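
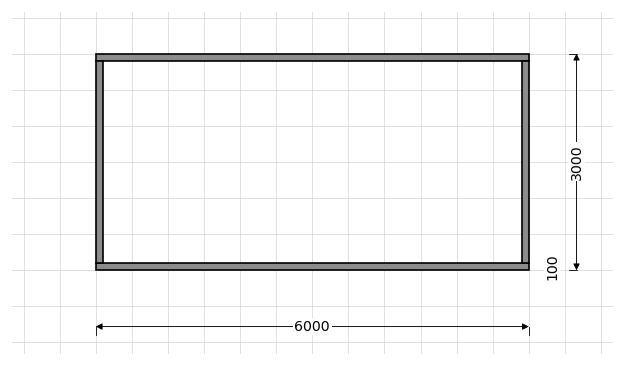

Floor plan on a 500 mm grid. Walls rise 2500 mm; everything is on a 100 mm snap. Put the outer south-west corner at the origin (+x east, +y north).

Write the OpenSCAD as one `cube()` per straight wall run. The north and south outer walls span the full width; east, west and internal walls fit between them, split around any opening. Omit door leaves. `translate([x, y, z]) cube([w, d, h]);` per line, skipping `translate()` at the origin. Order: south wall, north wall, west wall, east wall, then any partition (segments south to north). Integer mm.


cube([6000, 100, 2500]);
translate([0, 2900, 0]) cube([6000, 100, 2500]);
translate([0, 100, 0]) cube([100, 2800, 2500]);
translate([5900, 100, 0]) cube([100, 2800, 2500]);


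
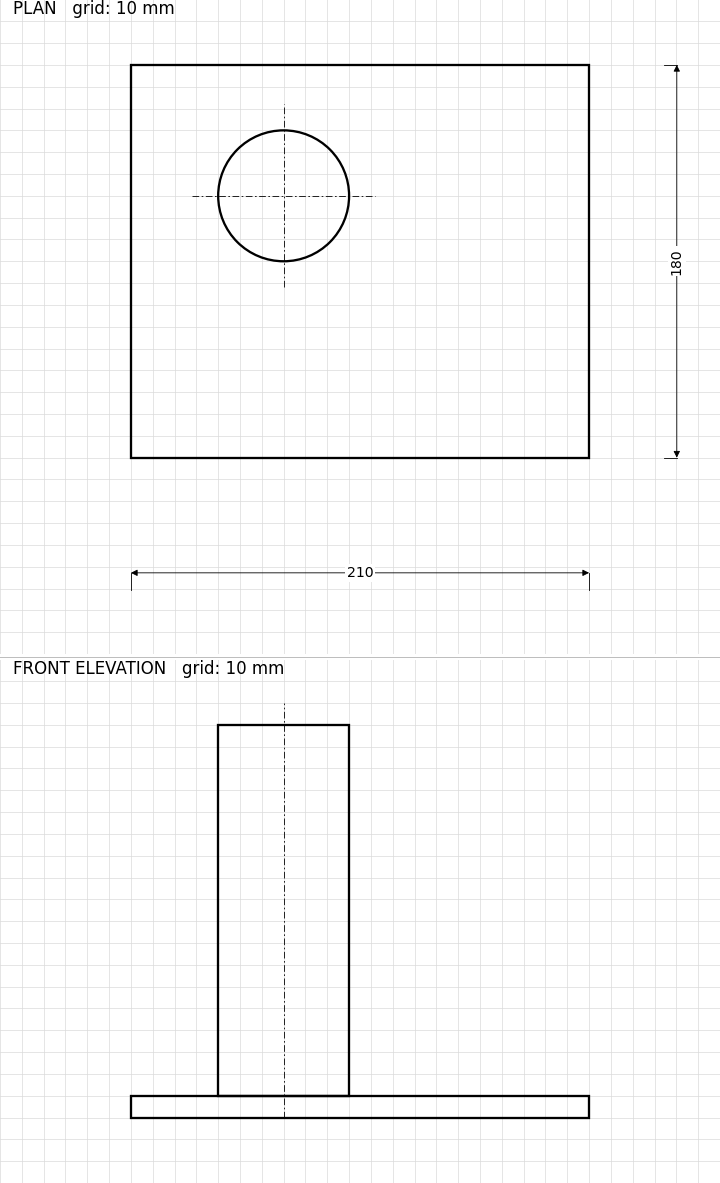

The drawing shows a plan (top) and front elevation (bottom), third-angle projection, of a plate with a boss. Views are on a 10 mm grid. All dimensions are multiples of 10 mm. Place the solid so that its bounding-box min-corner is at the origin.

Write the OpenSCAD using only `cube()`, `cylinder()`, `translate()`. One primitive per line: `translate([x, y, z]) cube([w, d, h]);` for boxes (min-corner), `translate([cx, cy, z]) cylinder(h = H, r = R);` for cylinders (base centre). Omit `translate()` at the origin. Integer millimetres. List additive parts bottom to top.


cube([210, 180, 10]);
translate([70, 120, 10]) cylinder(h = 170, r = 30);


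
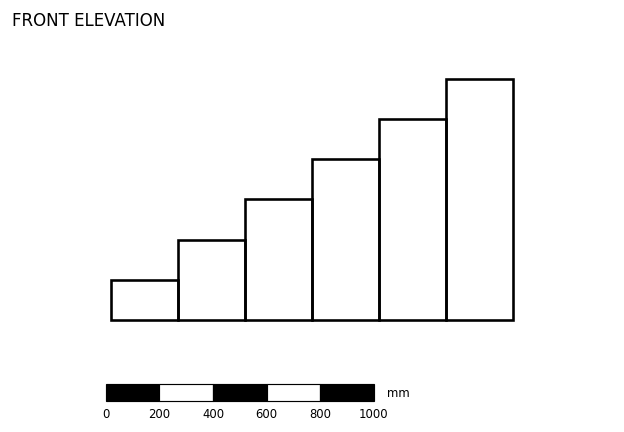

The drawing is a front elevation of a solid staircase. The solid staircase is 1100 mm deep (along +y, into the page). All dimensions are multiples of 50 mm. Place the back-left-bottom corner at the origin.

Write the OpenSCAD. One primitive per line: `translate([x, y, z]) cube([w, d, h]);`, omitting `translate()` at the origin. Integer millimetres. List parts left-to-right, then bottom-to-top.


cube([250, 1100, 150]);
translate([250, 0, 0]) cube([250, 1100, 300]);
translate([500, 0, 0]) cube([250, 1100, 450]);
translate([750, 0, 0]) cube([250, 1100, 600]);
translate([1000, 0, 0]) cube([250, 1100, 750]);
translate([1250, 0, 0]) cube([250, 1100, 900]);


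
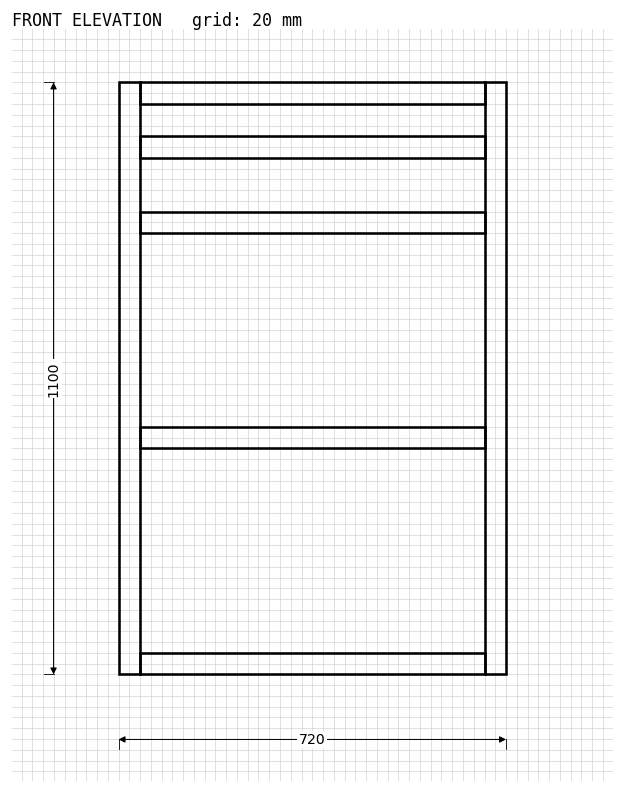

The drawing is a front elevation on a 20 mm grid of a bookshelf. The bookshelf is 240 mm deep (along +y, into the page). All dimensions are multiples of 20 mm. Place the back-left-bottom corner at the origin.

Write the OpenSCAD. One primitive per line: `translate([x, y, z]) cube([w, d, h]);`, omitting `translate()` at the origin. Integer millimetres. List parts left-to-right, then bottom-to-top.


cube([40, 240, 1100]);
translate([40, 0, 0]) cube([640, 240, 40]);
translate([40, 0, 420]) cube([640, 240, 40]);
translate([40, 0, 820]) cube([640, 240, 40]);
translate([40, 0, 960]) cube([640, 240, 40]);
translate([40, 0, 1060]) cube([640, 240, 40]);
translate([680, 0, 0]) cube([40, 240, 1100]);


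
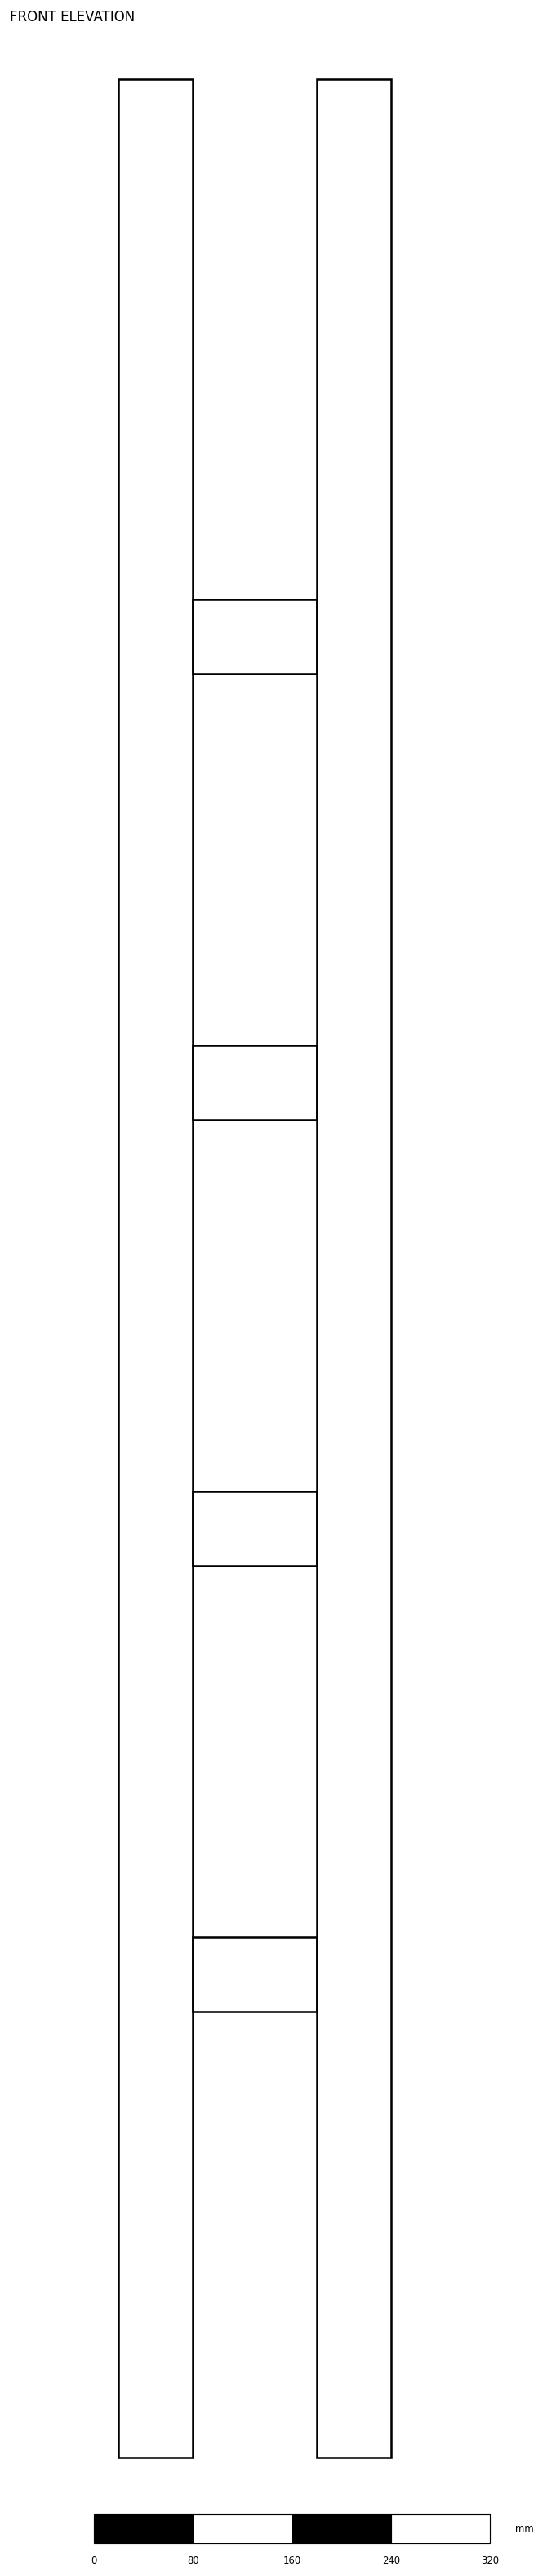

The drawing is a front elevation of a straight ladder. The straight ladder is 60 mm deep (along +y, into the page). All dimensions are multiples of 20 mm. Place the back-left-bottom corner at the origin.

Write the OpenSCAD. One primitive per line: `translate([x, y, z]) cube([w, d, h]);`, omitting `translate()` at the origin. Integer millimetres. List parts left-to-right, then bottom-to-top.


cube([60, 60, 1920]);
translate([60, 0, 360]) cube([100, 60, 60]);
translate([60, 0, 720]) cube([100, 60, 60]);
translate([60, 0, 1080]) cube([100, 60, 60]);
translate([60, 0, 1440]) cube([100, 60, 60]);
translate([160, 0, 0]) cube([60, 60, 1920]);


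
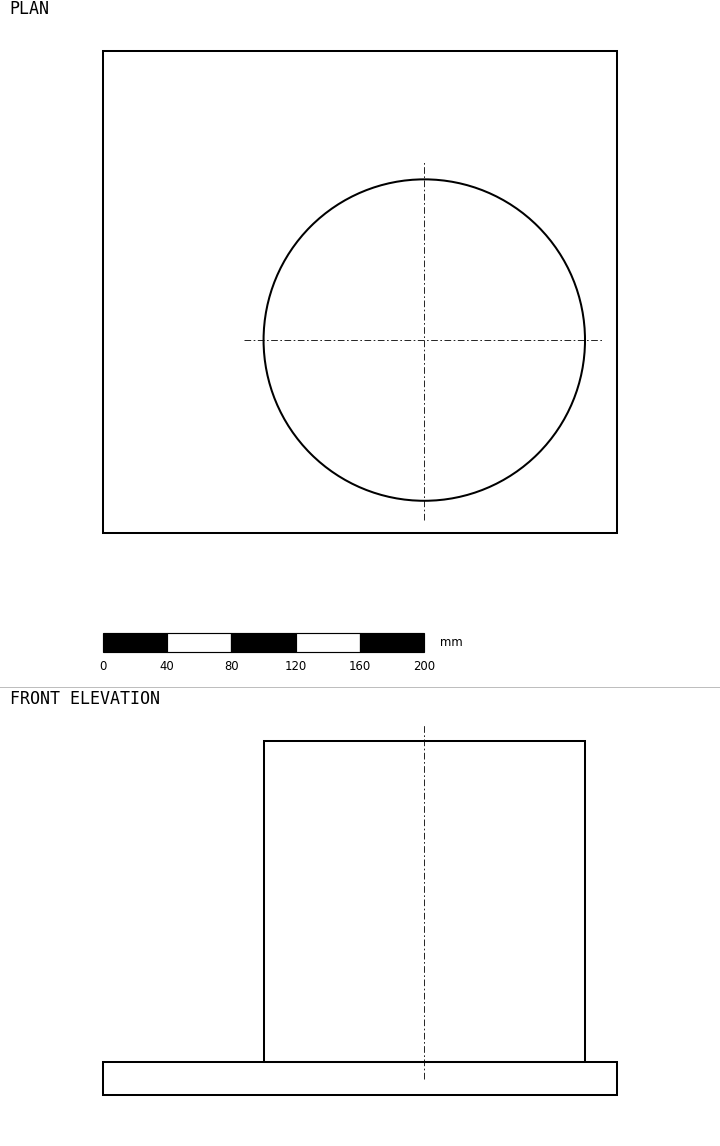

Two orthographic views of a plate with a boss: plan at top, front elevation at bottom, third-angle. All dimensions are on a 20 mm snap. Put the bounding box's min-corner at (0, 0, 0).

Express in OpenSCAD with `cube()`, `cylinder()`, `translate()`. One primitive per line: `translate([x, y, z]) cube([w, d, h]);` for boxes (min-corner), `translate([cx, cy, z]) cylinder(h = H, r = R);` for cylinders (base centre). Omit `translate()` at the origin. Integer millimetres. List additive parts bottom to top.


cube([320, 300, 20]);
translate([200, 120, 20]) cylinder(h = 200, r = 100);


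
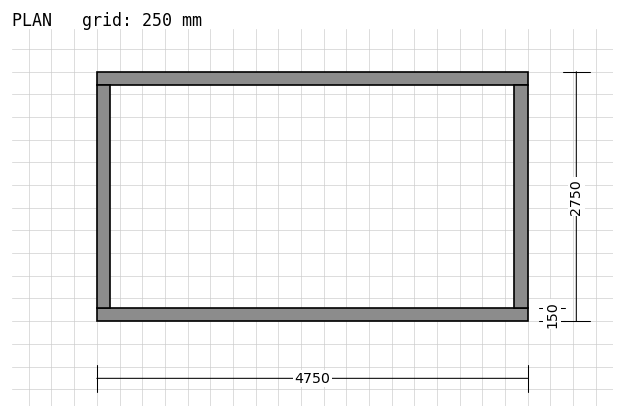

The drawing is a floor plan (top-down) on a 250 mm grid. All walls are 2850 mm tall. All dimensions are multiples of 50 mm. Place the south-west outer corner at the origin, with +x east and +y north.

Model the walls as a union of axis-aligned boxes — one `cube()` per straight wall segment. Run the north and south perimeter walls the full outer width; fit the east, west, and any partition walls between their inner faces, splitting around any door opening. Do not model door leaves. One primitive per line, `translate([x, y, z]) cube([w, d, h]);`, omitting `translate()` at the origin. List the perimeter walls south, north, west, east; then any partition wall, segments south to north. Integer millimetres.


cube([4750, 150, 2850]);
translate([0, 2600, 0]) cube([4750, 150, 2850]);
translate([0, 150, 0]) cube([150, 2450, 2850]);
translate([4600, 150, 0]) cube([150, 2450, 2850]);


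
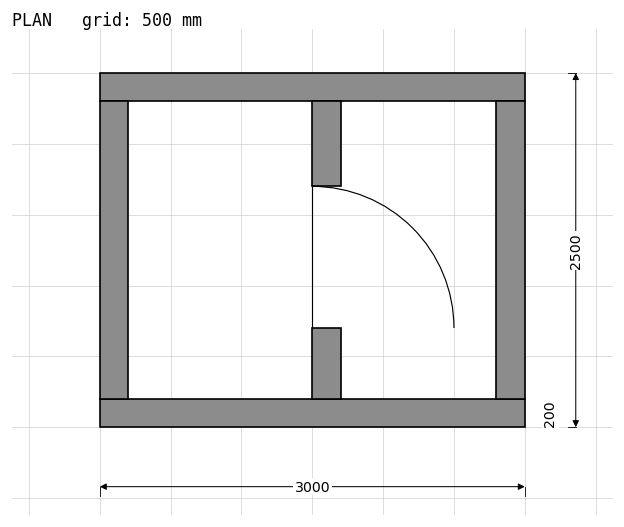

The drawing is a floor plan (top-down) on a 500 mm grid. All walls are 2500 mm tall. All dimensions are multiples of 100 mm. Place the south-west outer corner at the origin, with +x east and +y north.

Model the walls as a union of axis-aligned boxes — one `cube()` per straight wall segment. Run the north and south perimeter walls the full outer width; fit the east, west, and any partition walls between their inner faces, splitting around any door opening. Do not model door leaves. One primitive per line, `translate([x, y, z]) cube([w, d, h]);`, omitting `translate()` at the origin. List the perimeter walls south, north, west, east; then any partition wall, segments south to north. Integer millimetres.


cube([3000, 200, 2500]);
translate([0, 2300, 0]) cube([3000, 200, 2500]);
translate([0, 200, 0]) cube([200, 2100, 2500]);
translate([2800, 200, 0]) cube([200, 2100, 2500]);
translate([1500, 200, 0]) cube([200, 500, 2500]);
translate([1500, 1700, 0]) cube([200, 600, 2500]);


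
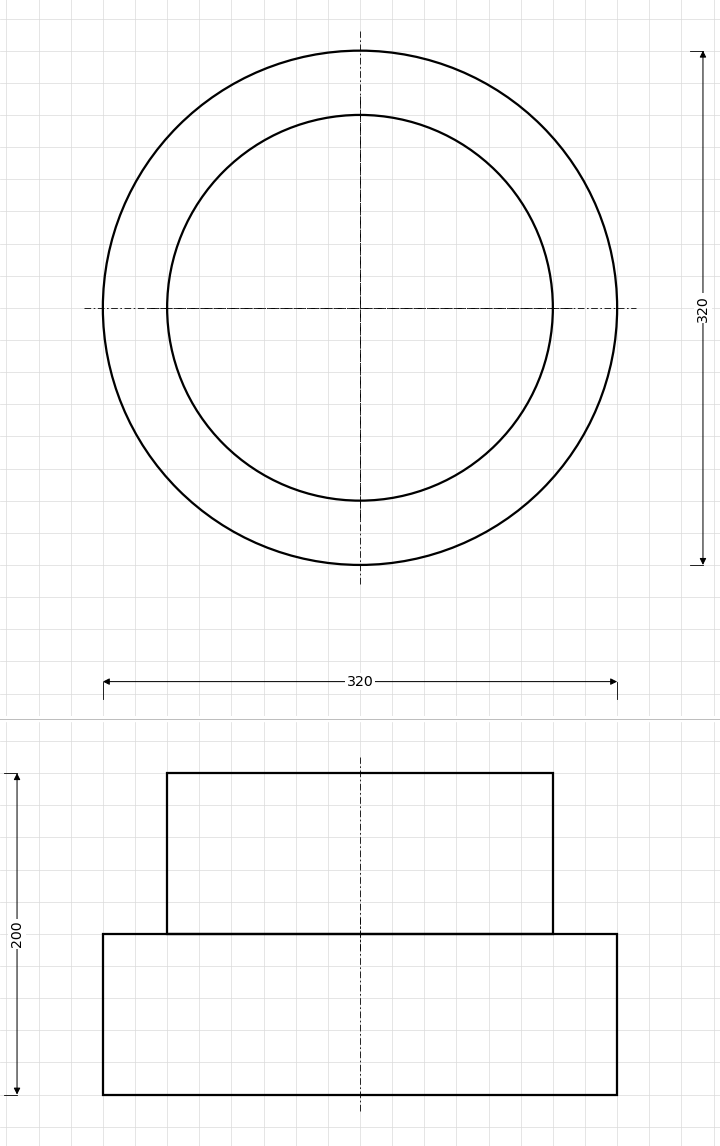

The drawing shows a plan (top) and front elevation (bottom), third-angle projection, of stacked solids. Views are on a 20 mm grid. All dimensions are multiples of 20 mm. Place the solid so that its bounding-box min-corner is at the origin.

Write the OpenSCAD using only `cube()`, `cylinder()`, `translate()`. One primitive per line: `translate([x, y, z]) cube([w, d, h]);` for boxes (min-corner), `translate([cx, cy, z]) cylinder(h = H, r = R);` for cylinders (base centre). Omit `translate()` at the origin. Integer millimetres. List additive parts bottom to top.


translate([160, 160, 0]) cylinder(h = 100, r = 160);
translate([160, 160, 100]) cylinder(h = 100, r = 120);


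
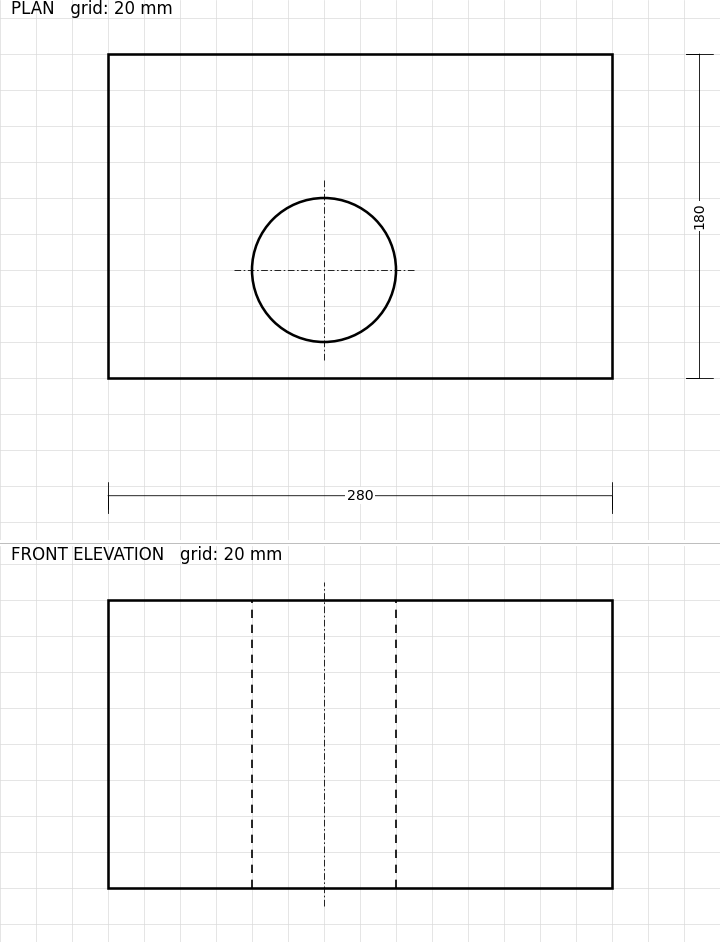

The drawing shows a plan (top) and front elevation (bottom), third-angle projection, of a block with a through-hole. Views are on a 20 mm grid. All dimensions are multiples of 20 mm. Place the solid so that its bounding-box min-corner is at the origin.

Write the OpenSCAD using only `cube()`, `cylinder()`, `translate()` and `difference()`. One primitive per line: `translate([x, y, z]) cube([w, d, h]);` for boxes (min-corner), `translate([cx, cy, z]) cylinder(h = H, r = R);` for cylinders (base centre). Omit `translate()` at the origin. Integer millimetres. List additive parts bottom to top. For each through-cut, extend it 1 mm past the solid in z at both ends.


difference() {
  cube([280, 180, 160]);
  translate([120, 60, -1]) cylinder(h = 162, r = 40);
}


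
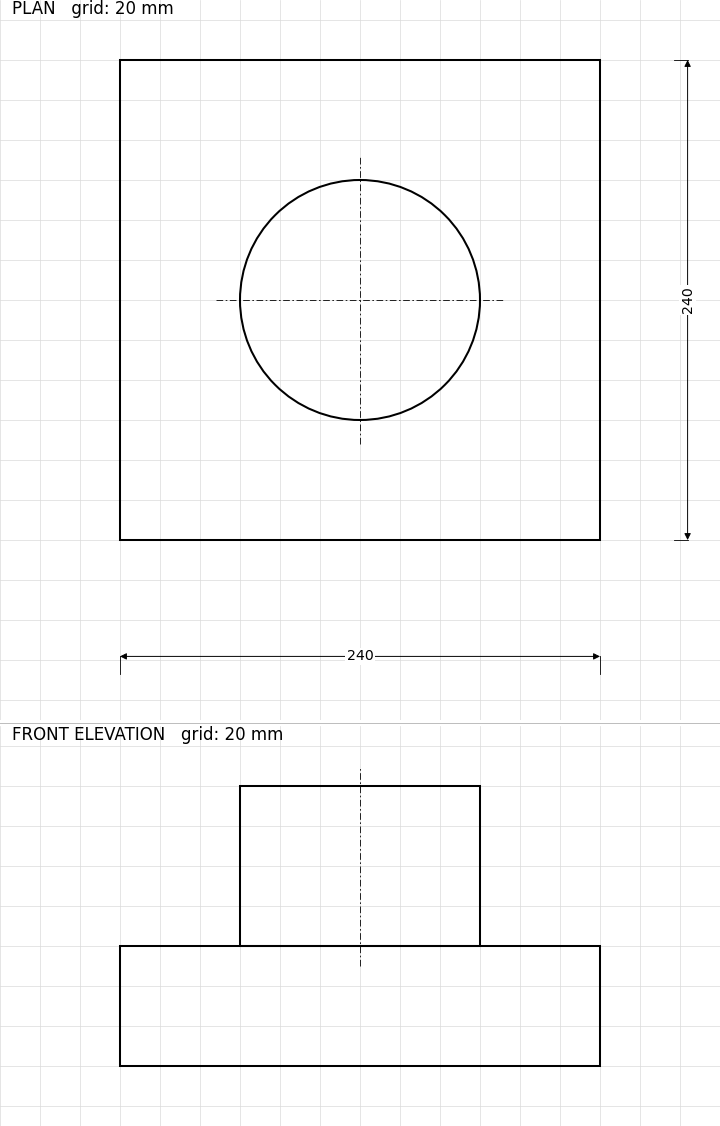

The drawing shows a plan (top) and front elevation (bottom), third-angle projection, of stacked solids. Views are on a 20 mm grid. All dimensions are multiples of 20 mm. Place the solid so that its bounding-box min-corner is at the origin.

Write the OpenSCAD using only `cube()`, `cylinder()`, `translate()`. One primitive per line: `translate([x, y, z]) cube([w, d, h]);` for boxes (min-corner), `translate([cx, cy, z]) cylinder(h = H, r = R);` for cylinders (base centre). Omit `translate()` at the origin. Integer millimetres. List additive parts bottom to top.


cube([240, 240, 60]);
translate([120, 120, 60]) cylinder(h = 80, r = 60);


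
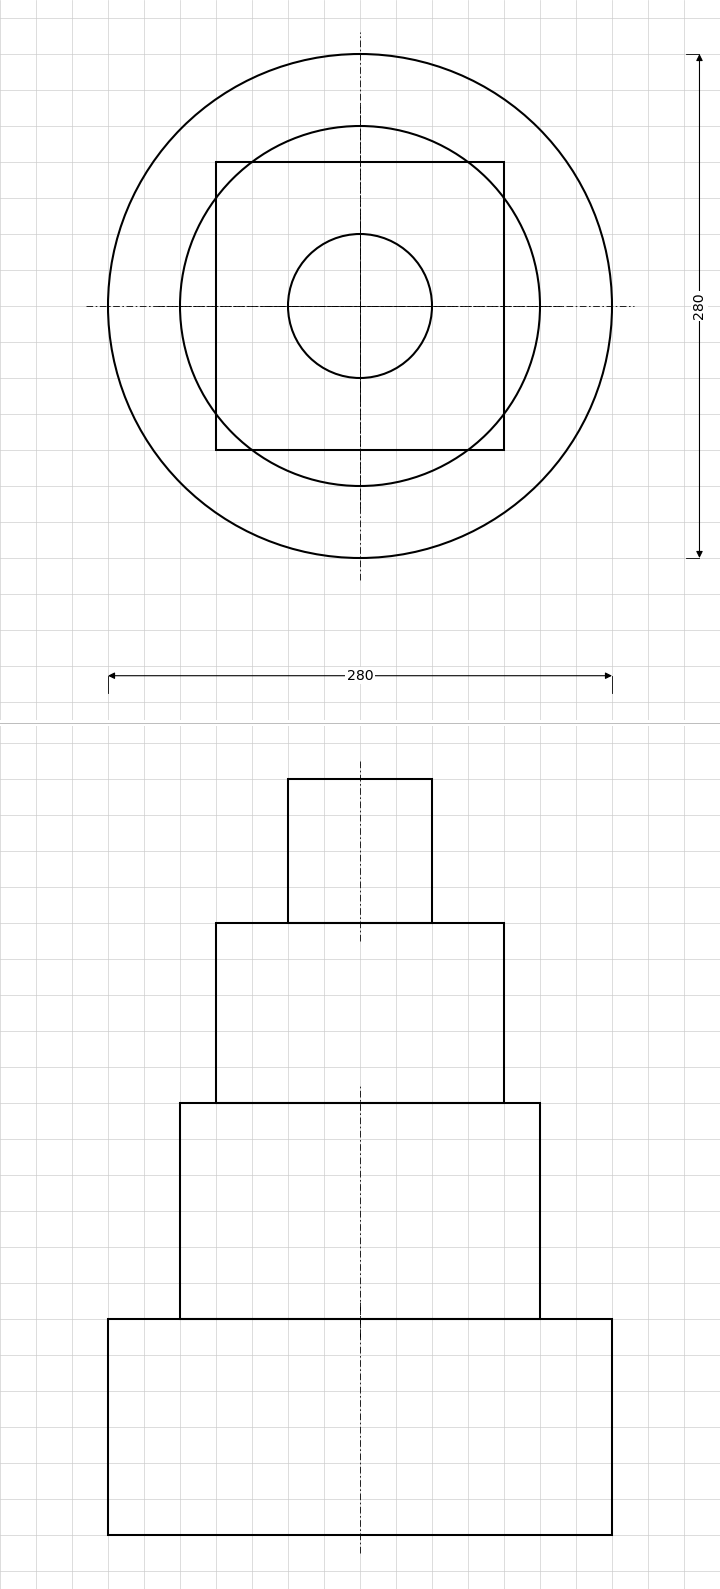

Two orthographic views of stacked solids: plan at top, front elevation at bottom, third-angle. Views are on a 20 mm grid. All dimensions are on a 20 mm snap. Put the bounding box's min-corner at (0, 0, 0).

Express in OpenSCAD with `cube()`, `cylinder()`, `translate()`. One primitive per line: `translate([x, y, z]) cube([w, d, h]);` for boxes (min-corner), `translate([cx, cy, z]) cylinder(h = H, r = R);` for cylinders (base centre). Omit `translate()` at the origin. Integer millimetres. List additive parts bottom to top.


translate([140, 140, 0]) cylinder(h = 120, r = 140);
translate([140, 140, 120]) cylinder(h = 120, r = 100);
translate([60, 60, 240]) cube([160, 160, 100]);
translate([140, 140, 340]) cylinder(h = 80, r = 40);


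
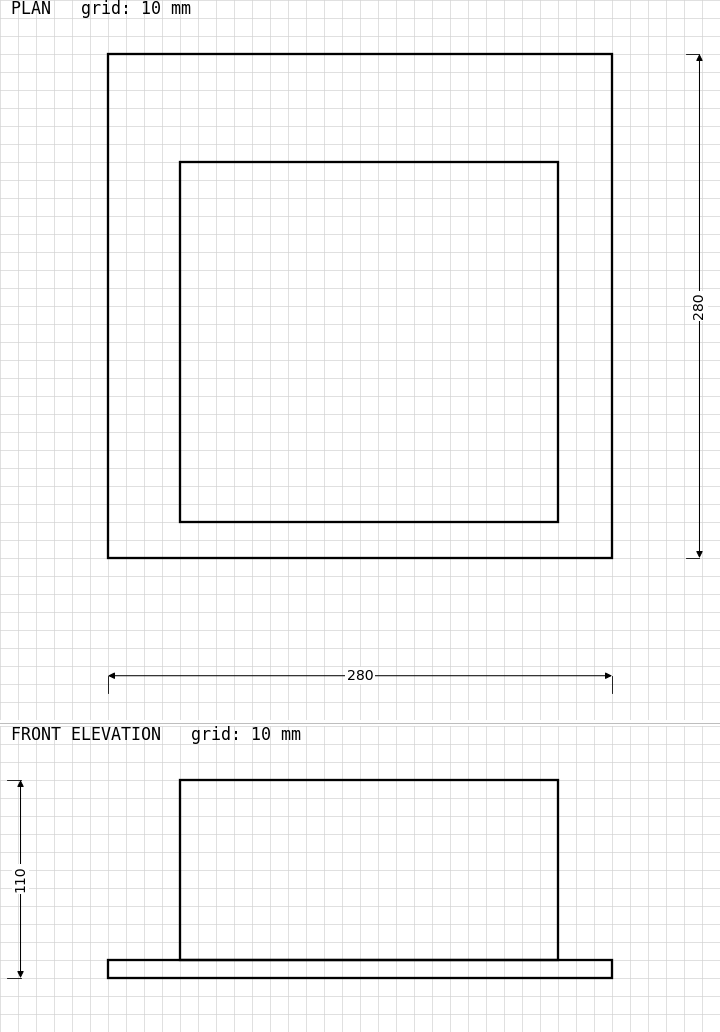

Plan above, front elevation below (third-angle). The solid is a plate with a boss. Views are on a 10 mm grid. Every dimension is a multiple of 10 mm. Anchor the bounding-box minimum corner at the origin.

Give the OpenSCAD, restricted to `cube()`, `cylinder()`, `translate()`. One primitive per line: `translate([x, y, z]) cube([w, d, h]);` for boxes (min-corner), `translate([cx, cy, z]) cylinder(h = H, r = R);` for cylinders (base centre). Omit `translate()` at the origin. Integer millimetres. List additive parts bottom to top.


cube([280, 280, 10]);
translate([40, 20, 10]) cube([210, 200, 100]);


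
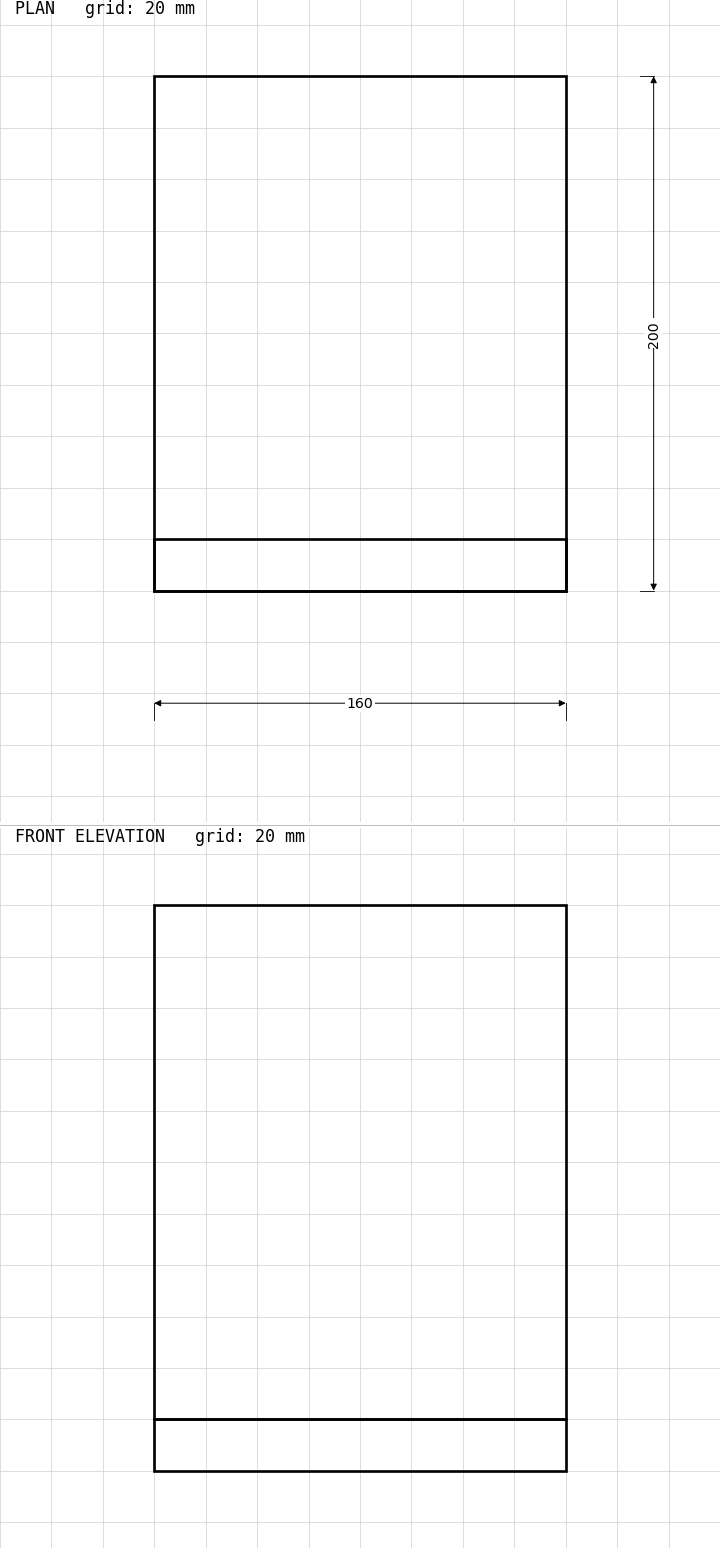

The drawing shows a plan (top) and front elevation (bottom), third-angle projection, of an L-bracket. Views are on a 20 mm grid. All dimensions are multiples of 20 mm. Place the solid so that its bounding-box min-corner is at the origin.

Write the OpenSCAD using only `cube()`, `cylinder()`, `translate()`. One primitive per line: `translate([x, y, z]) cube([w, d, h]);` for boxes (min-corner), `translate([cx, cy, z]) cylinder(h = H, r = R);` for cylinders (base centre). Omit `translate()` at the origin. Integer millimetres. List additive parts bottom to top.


cube([160, 200, 20]);
translate([0, 0, 20]) cube([160, 20, 200]);


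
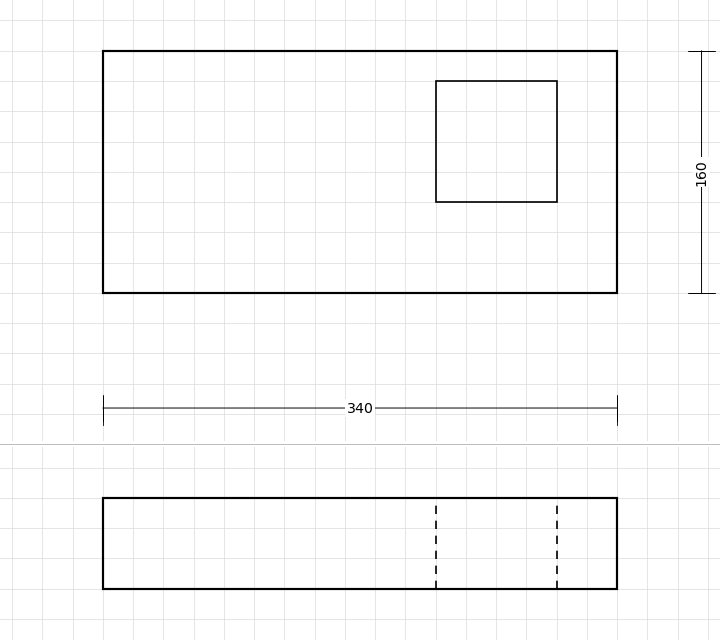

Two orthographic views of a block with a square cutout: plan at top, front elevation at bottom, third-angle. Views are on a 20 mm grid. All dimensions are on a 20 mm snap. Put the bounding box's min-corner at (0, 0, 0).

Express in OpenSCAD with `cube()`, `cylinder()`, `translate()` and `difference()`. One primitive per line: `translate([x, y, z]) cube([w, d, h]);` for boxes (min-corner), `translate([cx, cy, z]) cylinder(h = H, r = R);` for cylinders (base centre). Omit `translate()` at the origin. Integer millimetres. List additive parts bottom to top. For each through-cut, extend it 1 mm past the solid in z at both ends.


difference() {
  cube([340, 160, 60]);
  translate([220, 60, -1]) cube([80, 80, 62]);
}


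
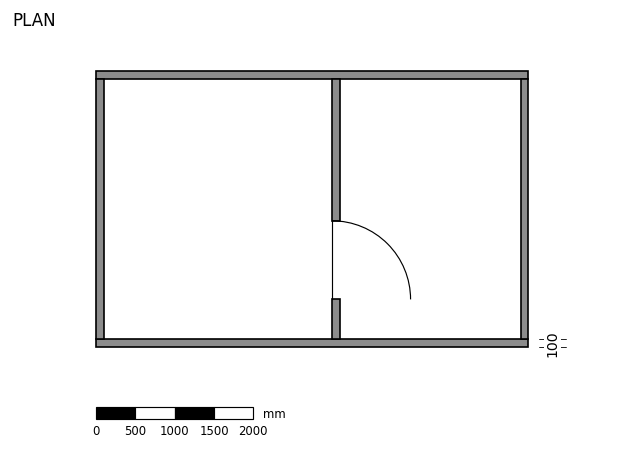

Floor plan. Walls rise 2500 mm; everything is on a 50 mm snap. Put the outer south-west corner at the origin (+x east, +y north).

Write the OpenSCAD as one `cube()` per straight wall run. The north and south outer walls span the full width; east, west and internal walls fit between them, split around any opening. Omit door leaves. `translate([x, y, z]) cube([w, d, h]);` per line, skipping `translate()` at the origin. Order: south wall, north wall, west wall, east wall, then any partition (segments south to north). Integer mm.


cube([5500, 100, 2500]);
translate([0, 3400, 0]) cube([5500, 100, 2500]);
translate([0, 100, 0]) cube([100, 3300, 2500]);
translate([5400, 100, 0]) cube([100, 3300, 2500]);
translate([3000, 100, 0]) cube([100, 500, 2500]);
translate([3000, 1600, 0]) cube([100, 1800, 2500]);


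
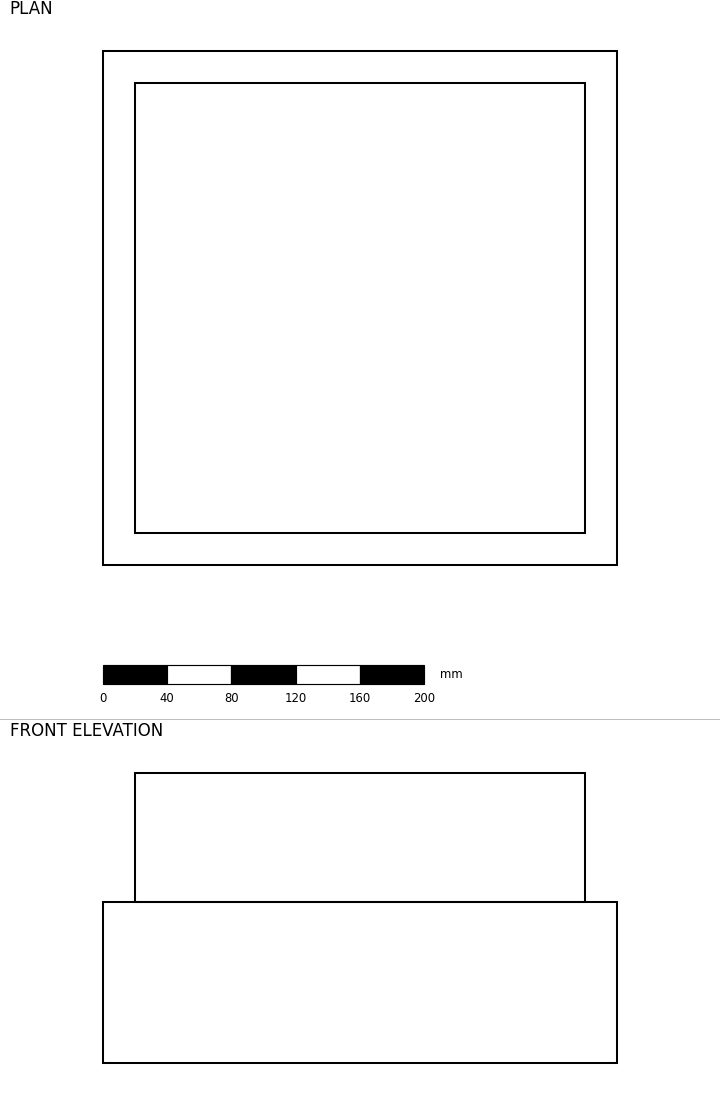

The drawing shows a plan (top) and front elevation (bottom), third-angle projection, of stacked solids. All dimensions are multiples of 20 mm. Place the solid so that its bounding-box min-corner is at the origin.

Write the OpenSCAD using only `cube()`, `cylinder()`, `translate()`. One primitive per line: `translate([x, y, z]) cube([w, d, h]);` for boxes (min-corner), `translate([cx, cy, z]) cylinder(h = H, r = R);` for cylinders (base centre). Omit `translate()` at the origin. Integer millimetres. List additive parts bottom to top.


cube([320, 320, 100]);
translate([20, 20, 100]) cube([280, 280, 80]);


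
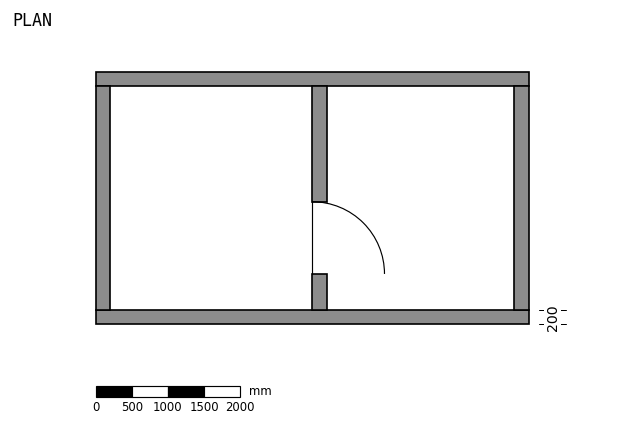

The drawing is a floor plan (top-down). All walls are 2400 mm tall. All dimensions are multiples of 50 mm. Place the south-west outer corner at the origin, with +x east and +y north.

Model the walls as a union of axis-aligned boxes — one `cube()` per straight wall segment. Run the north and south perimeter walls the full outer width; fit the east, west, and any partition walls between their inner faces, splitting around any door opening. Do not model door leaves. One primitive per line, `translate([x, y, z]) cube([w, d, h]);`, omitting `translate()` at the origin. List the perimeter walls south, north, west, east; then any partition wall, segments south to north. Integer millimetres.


cube([6000, 200, 2400]);
translate([0, 3300, 0]) cube([6000, 200, 2400]);
translate([0, 200, 0]) cube([200, 3100, 2400]);
translate([5800, 200, 0]) cube([200, 3100, 2400]);
translate([3000, 200, 0]) cube([200, 500, 2400]);
translate([3000, 1700, 0]) cube([200, 1600, 2400]);


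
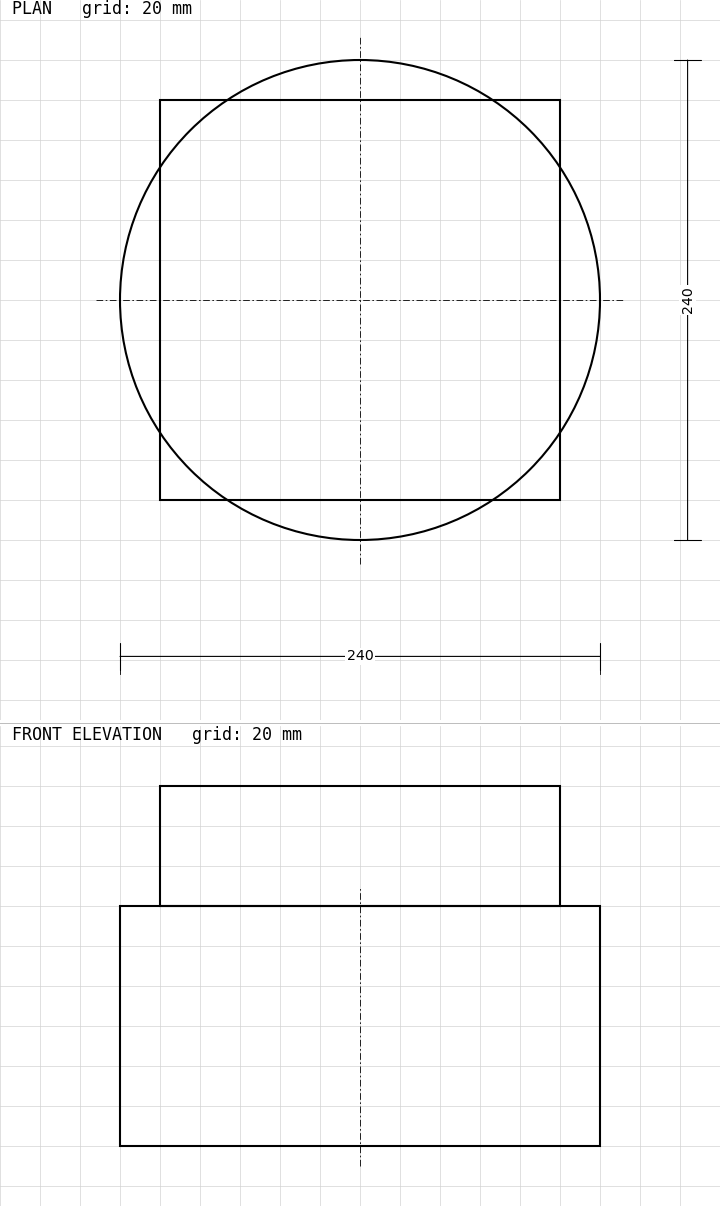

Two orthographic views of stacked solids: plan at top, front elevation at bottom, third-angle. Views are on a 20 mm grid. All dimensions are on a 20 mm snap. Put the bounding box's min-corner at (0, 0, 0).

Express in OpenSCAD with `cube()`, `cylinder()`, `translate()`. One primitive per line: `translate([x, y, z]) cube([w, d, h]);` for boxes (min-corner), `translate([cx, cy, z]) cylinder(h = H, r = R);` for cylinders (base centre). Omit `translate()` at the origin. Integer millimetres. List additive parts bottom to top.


translate([120, 120, 0]) cylinder(h = 120, r = 120);
translate([20, 20, 120]) cube([200, 200, 60]);


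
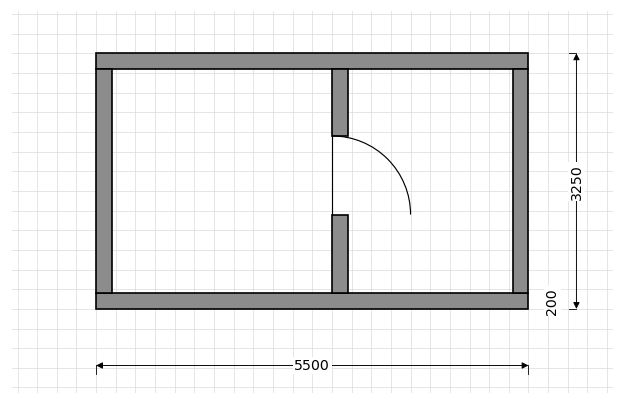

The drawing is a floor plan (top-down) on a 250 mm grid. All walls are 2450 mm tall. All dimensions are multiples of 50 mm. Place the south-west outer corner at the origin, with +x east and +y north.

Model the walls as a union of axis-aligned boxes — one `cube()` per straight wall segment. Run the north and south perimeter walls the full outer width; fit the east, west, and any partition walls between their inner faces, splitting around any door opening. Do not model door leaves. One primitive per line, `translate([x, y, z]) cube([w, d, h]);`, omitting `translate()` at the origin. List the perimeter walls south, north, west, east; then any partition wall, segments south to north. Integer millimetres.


cube([5500, 200, 2450]);
translate([0, 3050, 0]) cube([5500, 200, 2450]);
translate([0, 200, 0]) cube([200, 2850, 2450]);
translate([5300, 200, 0]) cube([200, 2850, 2450]);
translate([3000, 200, 0]) cube([200, 1000, 2450]);
translate([3000, 2200, 0]) cube([200, 850, 2450]);


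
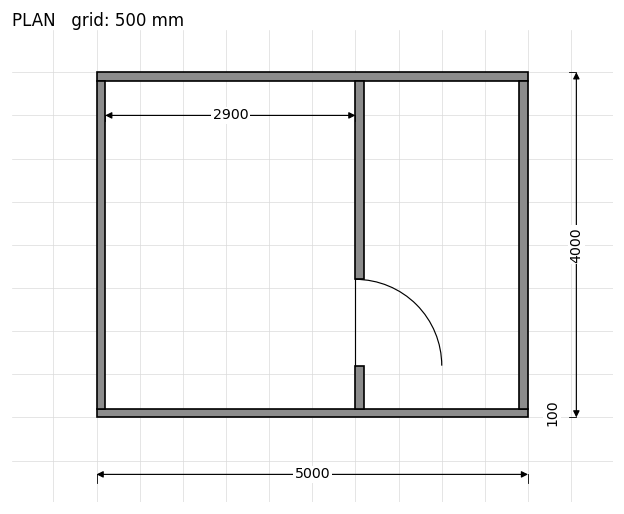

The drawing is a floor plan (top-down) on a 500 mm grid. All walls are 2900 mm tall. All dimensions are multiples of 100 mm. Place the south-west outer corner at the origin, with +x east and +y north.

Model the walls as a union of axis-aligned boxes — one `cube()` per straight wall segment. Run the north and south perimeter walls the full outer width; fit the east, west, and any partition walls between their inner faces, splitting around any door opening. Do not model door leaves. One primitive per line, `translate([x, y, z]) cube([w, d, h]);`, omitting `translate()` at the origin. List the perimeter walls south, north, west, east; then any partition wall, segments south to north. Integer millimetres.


cube([5000, 100, 2900]);
translate([0, 3900, 0]) cube([5000, 100, 2900]);
translate([0, 100, 0]) cube([100, 3800, 2900]);
translate([4900, 100, 0]) cube([100, 3800, 2900]);
translate([3000, 100, 0]) cube([100, 500, 2900]);
translate([3000, 1600, 0]) cube([100, 2300, 2900]);


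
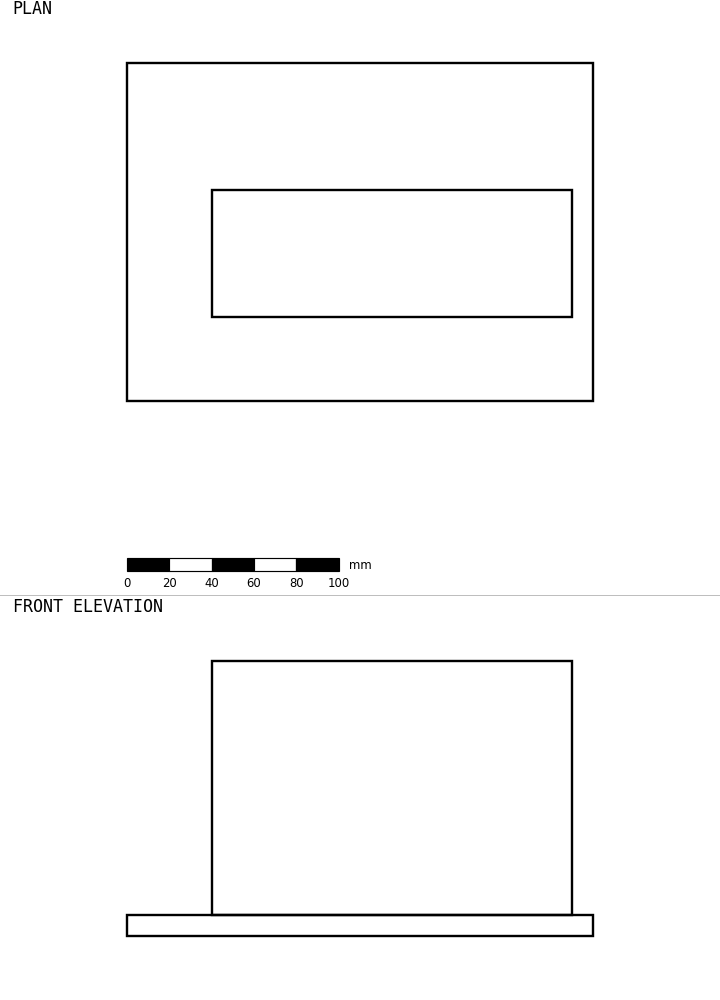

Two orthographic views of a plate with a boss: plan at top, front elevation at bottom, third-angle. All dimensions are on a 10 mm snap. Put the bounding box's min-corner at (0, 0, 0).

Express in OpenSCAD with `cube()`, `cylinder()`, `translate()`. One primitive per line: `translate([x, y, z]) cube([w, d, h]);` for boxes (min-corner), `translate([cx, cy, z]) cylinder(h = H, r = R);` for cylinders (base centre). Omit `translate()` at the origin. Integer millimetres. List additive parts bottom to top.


cube([220, 160, 10]);
translate([40, 40, 10]) cube([170, 60, 120]);


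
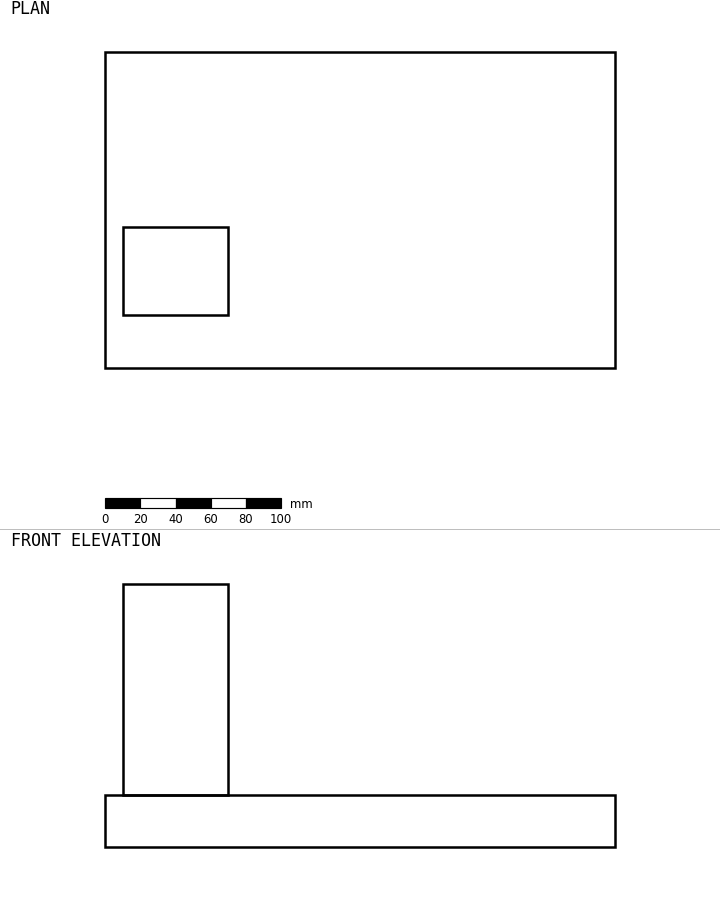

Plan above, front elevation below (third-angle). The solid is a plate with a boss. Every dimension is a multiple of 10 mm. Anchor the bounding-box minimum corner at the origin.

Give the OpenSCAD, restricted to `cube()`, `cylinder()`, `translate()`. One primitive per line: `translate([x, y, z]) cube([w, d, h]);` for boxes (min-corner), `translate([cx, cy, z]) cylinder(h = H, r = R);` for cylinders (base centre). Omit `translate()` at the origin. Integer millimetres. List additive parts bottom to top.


cube([290, 180, 30]);
translate([10, 30, 30]) cube([60, 50, 120]);


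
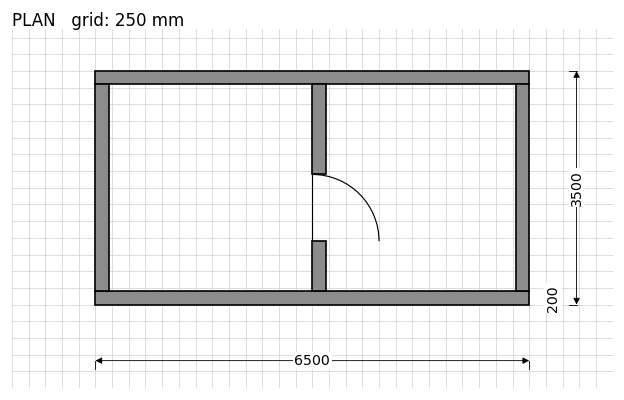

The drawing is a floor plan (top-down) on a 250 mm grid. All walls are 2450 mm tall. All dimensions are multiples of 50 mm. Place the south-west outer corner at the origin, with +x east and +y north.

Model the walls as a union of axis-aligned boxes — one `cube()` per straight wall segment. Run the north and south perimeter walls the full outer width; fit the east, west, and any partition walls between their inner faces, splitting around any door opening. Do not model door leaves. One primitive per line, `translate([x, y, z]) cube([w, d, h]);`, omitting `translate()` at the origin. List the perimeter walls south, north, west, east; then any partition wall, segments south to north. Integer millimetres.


cube([6500, 200, 2450]);
translate([0, 3300, 0]) cube([6500, 200, 2450]);
translate([0, 200, 0]) cube([200, 3100, 2450]);
translate([6300, 200, 0]) cube([200, 3100, 2450]);
translate([3250, 200, 0]) cube([200, 750, 2450]);
translate([3250, 1950, 0]) cube([200, 1350, 2450]);


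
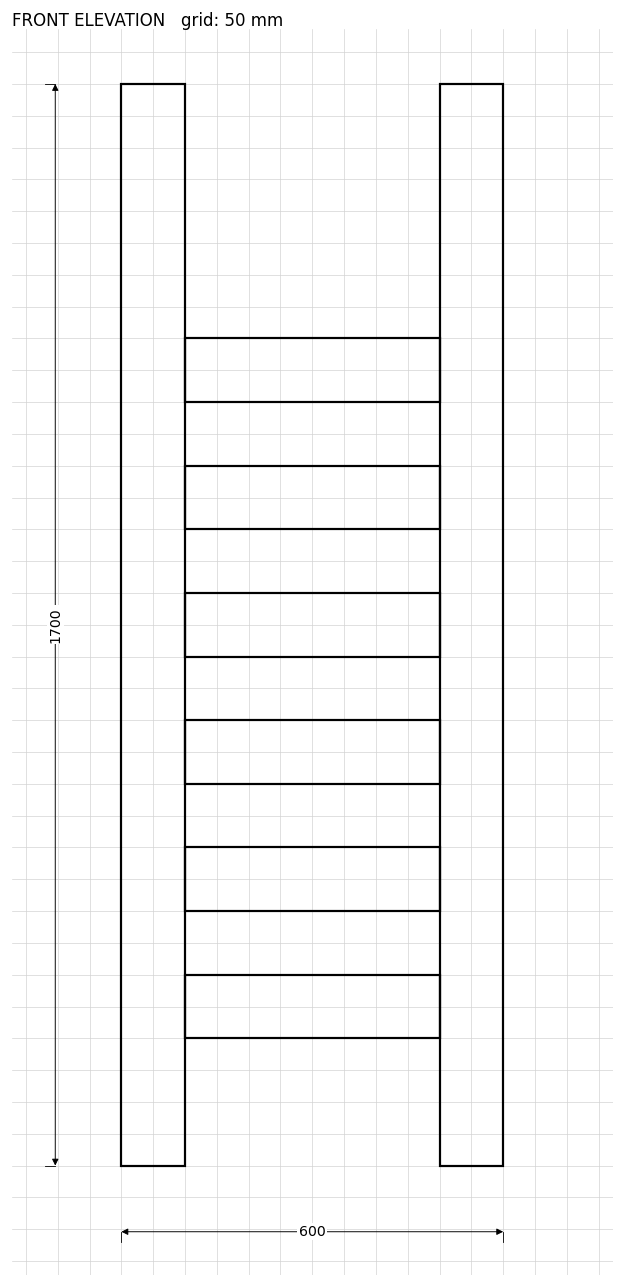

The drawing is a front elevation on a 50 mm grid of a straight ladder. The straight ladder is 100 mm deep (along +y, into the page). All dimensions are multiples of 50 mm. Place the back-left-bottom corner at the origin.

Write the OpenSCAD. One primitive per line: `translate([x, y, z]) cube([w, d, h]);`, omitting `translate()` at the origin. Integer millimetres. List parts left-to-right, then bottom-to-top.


cube([100, 100, 1700]);
translate([100, 0, 200]) cube([400, 100, 100]);
translate([100, 0, 400]) cube([400, 100, 100]);
translate([100, 0, 600]) cube([400, 100, 100]);
translate([100, 0, 800]) cube([400, 100, 100]);
translate([100, 0, 1000]) cube([400, 100, 100]);
translate([100, 0, 1200]) cube([400, 100, 100]);
translate([500, 0, 0]) cube([100, 100, 1700]);


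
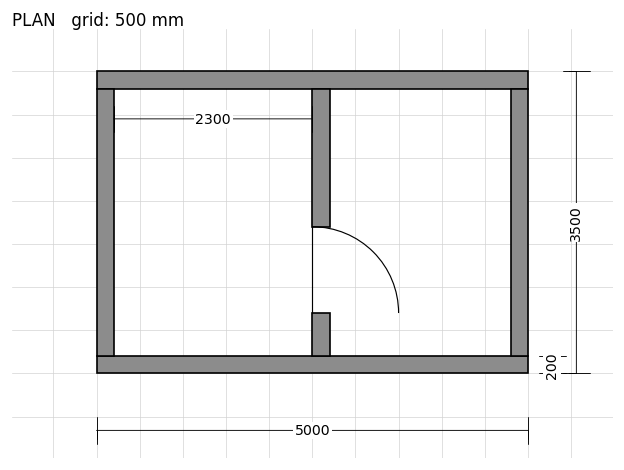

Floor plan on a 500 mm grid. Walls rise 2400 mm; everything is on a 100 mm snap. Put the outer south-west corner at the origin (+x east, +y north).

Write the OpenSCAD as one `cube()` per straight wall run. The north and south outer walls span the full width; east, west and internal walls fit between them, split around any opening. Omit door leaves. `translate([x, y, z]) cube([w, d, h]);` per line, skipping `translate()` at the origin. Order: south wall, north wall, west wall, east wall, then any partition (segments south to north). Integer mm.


cube([5000, 200, 2400]);
translate([0, 3300, 0]) cube([5000, 200, 2400]);
translate([0, 200, 0]) cube([200, 3100, 2400]);
translate([4800, 200, 0]) cube([200, 3100, 2400]);
translate([2500, 200, 0]) cube([200, 500, 2400]);
translate([2500, 1700, 0]) cube([200, 1600, 2400]);


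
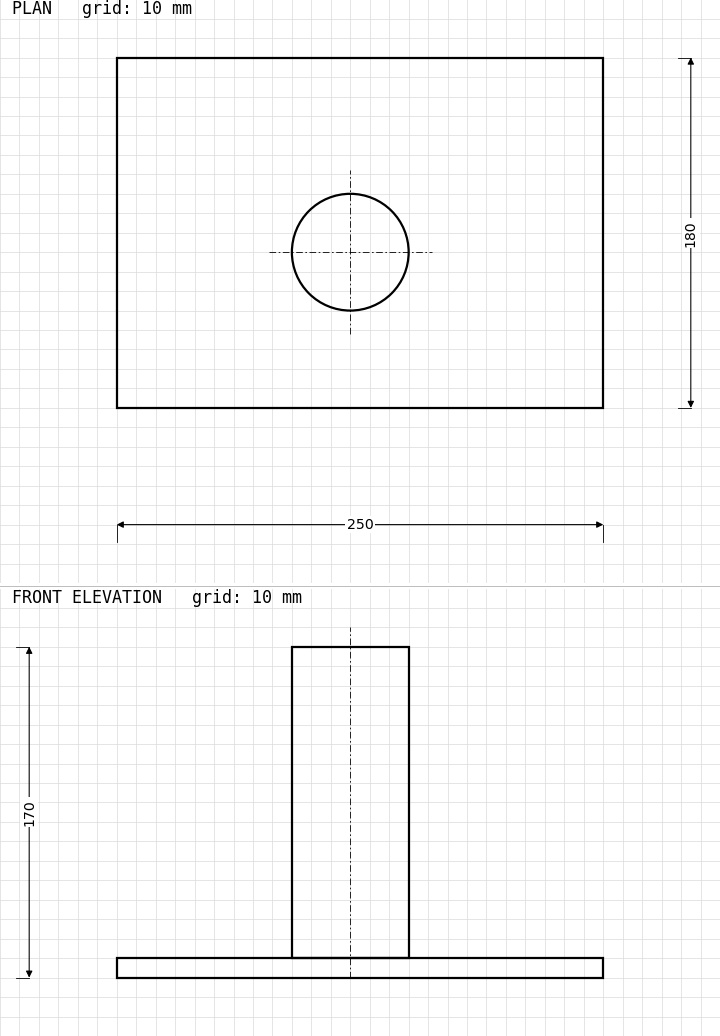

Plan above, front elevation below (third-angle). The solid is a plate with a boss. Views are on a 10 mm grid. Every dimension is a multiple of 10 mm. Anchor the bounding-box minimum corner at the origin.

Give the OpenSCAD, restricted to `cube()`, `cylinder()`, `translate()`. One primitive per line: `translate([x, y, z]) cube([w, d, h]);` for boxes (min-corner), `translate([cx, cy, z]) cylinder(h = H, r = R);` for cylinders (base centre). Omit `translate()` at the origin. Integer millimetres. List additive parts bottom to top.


cube([250, 180, 10]);
translate([120, 80, 10]) cylinder(h = 160, r = 30);


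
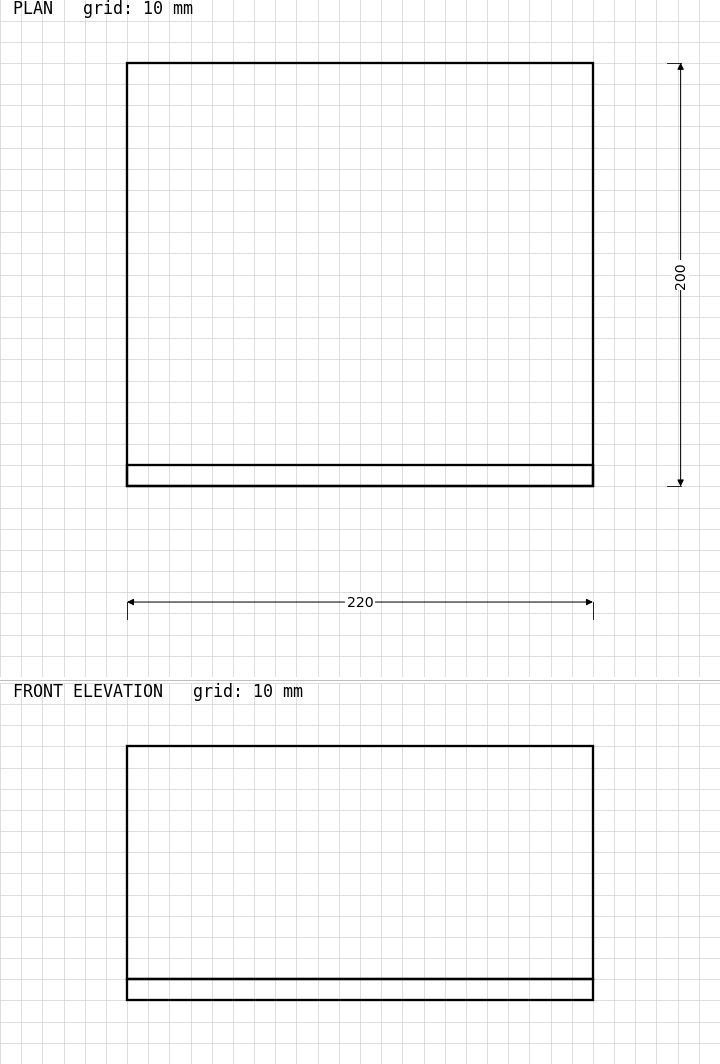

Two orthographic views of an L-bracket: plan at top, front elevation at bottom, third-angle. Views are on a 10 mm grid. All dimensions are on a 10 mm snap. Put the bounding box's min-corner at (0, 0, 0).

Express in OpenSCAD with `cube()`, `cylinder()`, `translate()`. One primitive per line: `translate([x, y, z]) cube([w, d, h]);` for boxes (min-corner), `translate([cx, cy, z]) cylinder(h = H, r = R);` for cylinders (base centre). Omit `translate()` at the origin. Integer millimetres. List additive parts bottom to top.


cube([220, 200, 10]);
translate([0, 0, 10]) cube([220, 10, 110]);


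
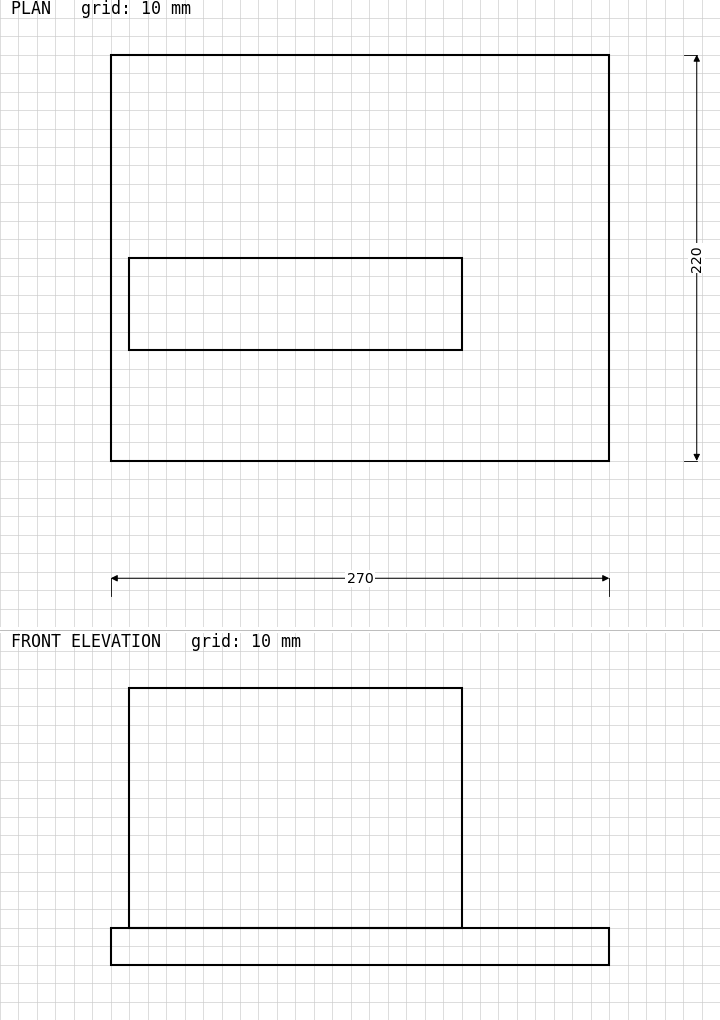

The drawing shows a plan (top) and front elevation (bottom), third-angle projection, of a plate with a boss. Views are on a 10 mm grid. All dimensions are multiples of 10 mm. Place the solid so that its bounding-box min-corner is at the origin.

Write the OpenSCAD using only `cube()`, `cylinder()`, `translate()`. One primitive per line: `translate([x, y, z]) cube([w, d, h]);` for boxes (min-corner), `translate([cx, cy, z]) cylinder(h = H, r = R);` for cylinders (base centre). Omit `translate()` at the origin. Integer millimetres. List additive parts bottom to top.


cube([270, 220, 20]);
translate([10, 60, 20]) cube([180, 50, 130]);


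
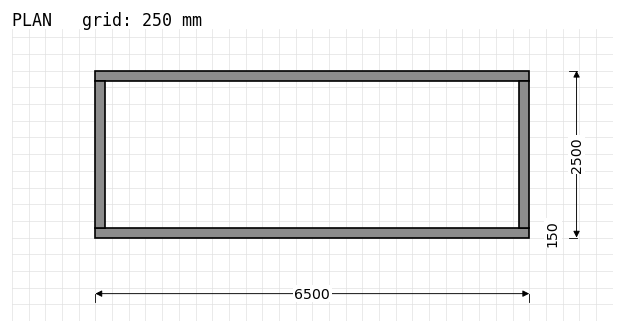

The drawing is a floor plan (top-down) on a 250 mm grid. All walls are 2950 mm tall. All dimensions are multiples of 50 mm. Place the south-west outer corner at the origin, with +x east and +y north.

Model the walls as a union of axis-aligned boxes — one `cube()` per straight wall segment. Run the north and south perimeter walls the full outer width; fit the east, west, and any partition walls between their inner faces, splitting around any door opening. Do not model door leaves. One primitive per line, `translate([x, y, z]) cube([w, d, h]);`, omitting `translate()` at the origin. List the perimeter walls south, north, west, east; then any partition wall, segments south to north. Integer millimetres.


cube([6500, 150, 2950]);
translate([0, 2350, 0]) cube([6500, 150, 2950]);
translate([0, 150, 0]) cube([150, 2200, 2950]);
translate([6350, 150, 0]) cube([150, 2200, 2950]);


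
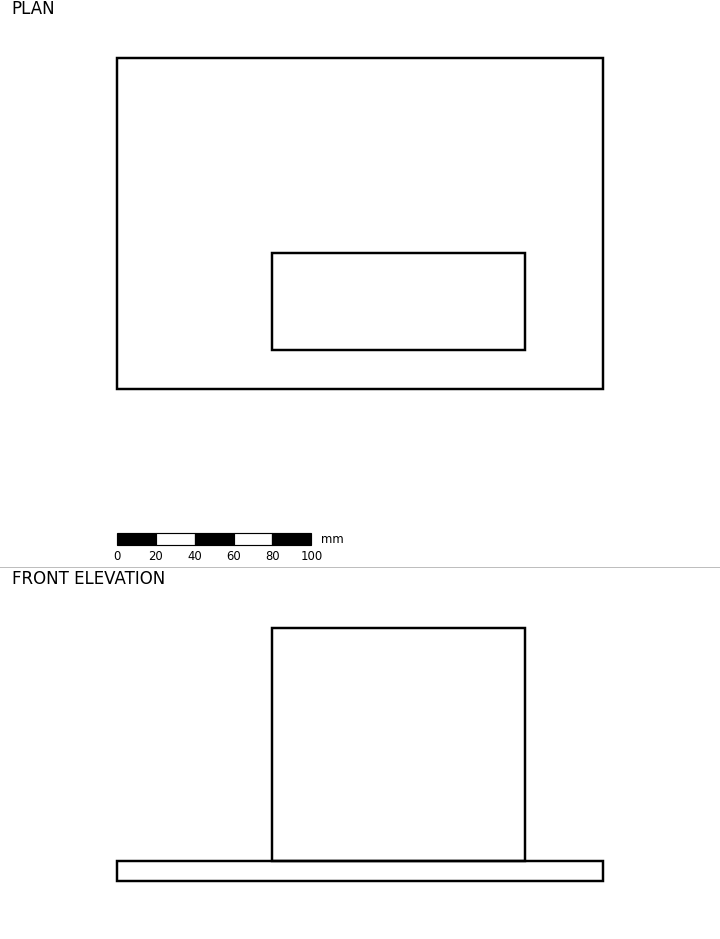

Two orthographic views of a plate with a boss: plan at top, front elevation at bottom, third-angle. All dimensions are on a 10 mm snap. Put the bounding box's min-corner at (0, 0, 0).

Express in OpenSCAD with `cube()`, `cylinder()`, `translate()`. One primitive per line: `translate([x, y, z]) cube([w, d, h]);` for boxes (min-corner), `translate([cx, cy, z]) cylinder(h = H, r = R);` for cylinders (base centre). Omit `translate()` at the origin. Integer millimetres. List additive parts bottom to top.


cube([250, 170, 10]);
translate([80, 20, 10]) cube([130, 50, 120]);


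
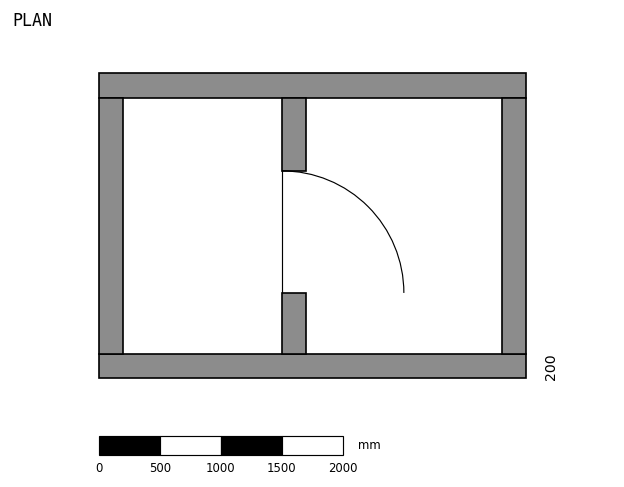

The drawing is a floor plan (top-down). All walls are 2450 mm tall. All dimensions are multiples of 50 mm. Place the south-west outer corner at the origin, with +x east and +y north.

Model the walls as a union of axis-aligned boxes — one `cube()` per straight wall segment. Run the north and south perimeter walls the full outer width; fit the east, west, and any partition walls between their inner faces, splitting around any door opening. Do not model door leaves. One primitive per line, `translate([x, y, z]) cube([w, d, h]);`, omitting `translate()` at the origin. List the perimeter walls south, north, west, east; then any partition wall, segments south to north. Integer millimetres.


cube([3500, 200, 2450]);
translate([0, 2300, 0]) cube([3500, 200, 2450]);
translate([0, 200, 0]) cube([200, 2100, 2450]);
translate([3300, 200, 0]) cube([200, 2100, 2450]);
translate([1500, 200, 0]) cube([200, 500, 2450]);
translate([1500, 1700, 0]) cube([200, 600, 2450]);


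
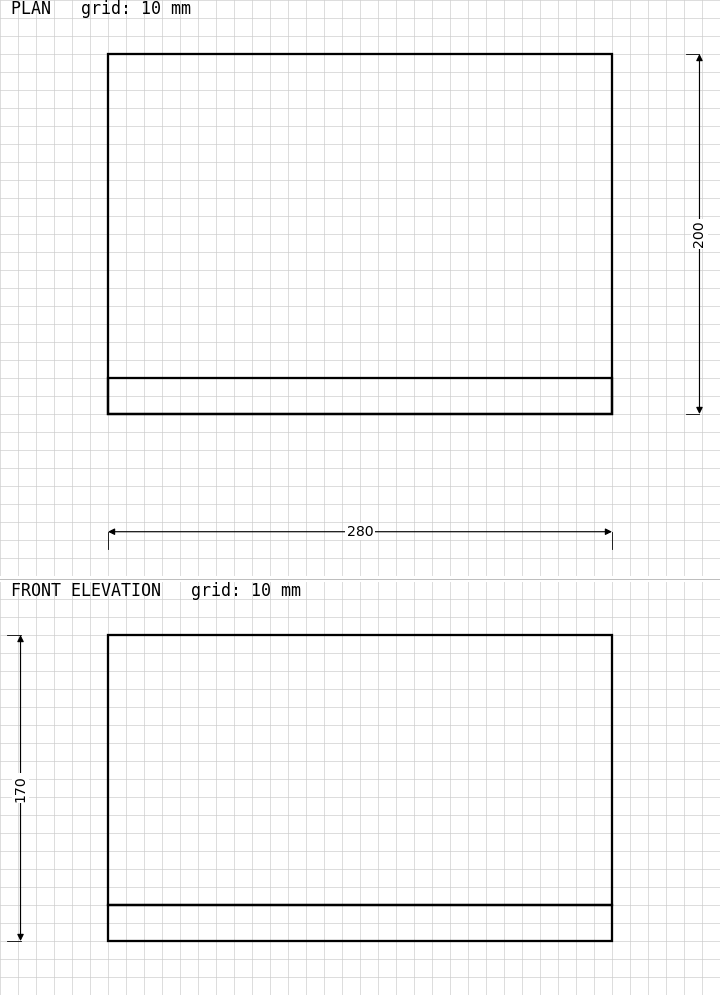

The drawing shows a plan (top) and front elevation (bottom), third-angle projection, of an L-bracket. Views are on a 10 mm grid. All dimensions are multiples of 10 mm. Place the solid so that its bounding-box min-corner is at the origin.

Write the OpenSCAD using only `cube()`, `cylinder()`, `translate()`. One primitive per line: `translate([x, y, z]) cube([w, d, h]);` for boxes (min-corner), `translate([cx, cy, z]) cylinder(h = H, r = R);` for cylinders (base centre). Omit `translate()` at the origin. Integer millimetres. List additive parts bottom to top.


cube([280, 200, 20]);
translate([0, 0, 20]) cube([280, 20, 150]);


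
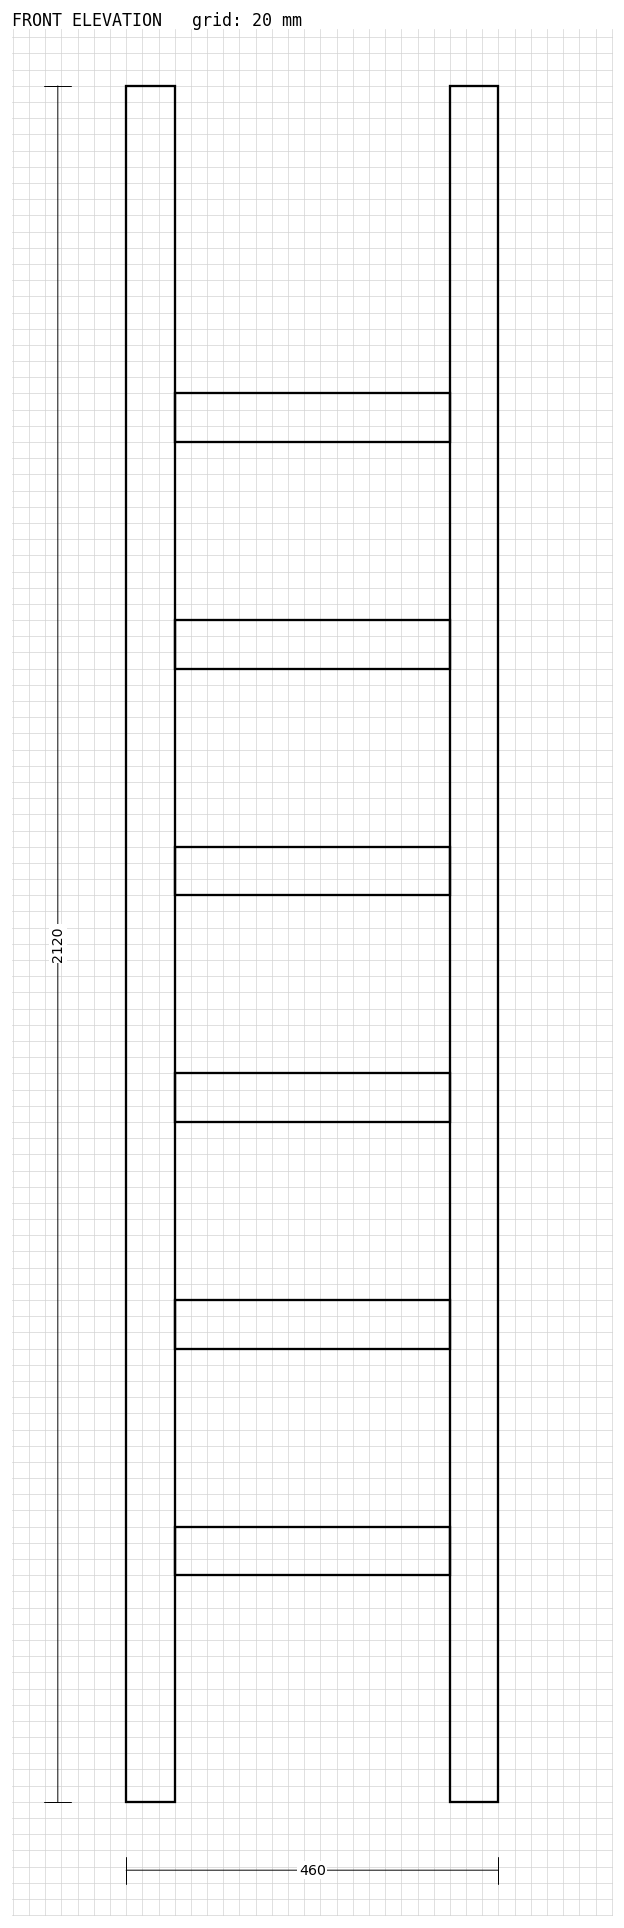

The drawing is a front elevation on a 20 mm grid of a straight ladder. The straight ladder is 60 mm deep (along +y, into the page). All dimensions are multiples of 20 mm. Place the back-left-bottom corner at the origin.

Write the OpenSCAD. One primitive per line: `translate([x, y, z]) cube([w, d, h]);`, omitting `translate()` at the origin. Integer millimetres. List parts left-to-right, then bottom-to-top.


cube([60, 60, 2120]);
translate([60, 0, 280]) cube([340, 60, 60]);
translate([60, 0, 560]) cube([340, 60, 60]);
translate([60, 0, 840]) cube([340, 60, 60]);
translate([60, 0, 1120]) cube([340, 60, 60]);
translate([60, 0, 1400]) cube([340, 60, 60]);
translate([60, 0, 1680]) cube([340, 60, 60]);
translate([400, 0, 0]) cube([60, 60, 2120]);


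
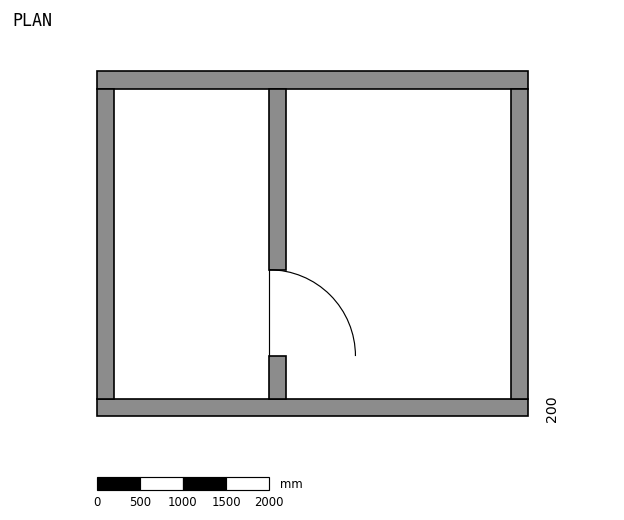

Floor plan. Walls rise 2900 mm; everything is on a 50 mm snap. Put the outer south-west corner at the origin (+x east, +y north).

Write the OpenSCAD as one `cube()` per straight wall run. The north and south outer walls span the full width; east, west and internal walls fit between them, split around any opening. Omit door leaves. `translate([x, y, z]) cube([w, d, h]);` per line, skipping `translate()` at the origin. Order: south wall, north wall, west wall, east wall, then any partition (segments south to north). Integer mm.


cube([5000, 200, 2900]);
translate([0, 3800, 0]) cube([5000, 200, 2900]);
translate([0, 200, 0]) cube([200, 3600, 2900]);
translate([4800, 200, 0]) cube([200, 3600, 2900]);
translate([2000, 200, 0]) cube([200, 500, 2900]);
translate([2000, 1700, 0]) cube([200, 2100, 2900]);


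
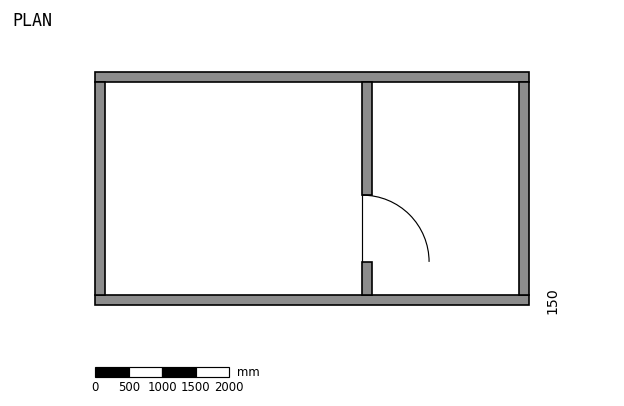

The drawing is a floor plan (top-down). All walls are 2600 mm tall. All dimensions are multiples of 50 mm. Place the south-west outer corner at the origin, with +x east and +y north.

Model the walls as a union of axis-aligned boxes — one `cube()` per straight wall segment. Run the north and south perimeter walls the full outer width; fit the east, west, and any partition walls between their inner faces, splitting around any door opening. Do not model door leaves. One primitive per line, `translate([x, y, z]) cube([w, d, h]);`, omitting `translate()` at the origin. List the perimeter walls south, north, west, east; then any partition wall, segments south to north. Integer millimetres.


cube([6500, 150, 2600]);
translate([0, 3350, 0]) cube([6500, 150, 2600]);
translate([0, 150, 0]) cube([150, 3200, 2600]);
translate([6350, 150, 0]) cube([150, 3200, 2600]);
translate([4000, 150, 0]) cube([150, 500, 2600]);
translate([4000, 1650, 0]) cube([150, 1700, 2600]);
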